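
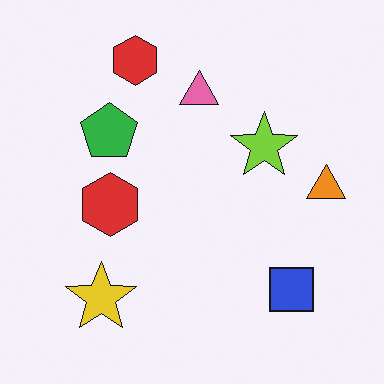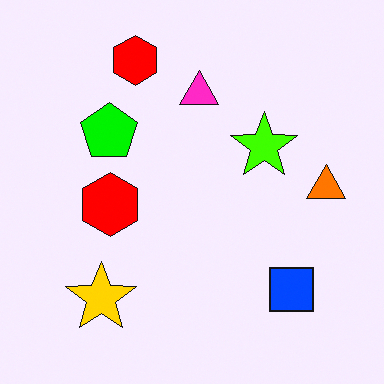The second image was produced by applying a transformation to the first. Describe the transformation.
The transformation is: made much more vivid (saturation change).

All colors are more vivid — a global saturation change.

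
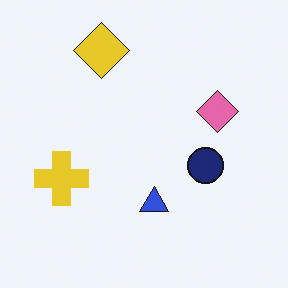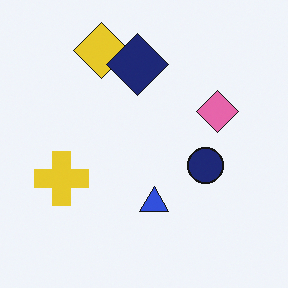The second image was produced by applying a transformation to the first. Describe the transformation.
The second image is the first overlaid with an additional navy diamond.

A navy diamond appears in the second image that is absent from the first.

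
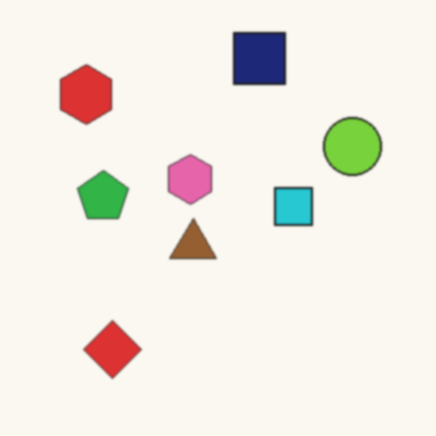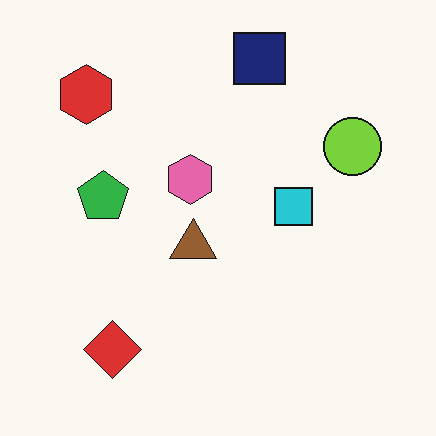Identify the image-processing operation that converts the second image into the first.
It was slightly softened.

Shape edges and outlines are uniformly softened across the whole image.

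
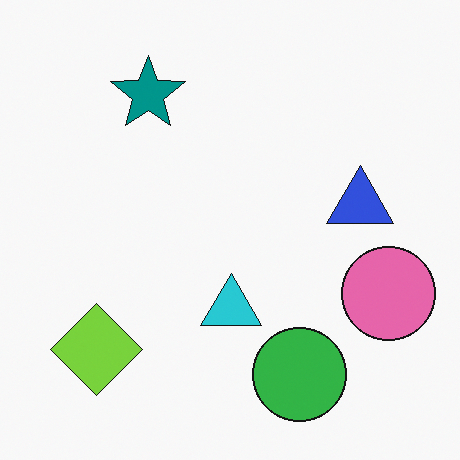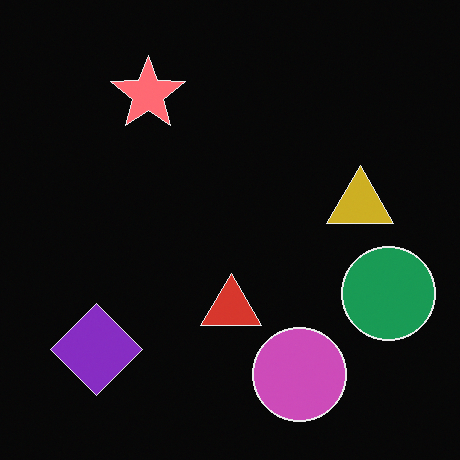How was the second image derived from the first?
This is the original image color-inverted (negative).

The light background has become dark and every shape's color is its complement — a photographic negative.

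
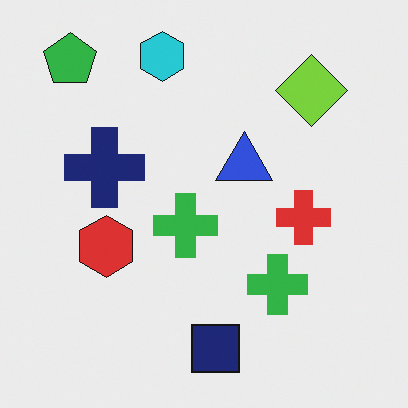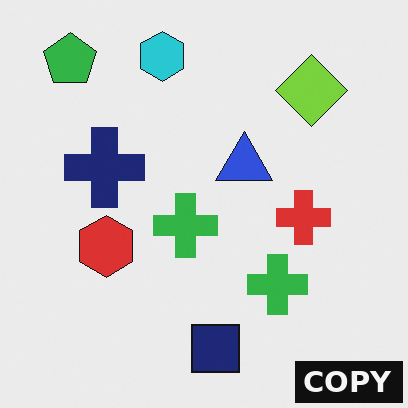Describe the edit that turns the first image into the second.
Watermarked with the text "COPY" in the lower-right corner.

A dark label reading "COPY" appears in the lower-right corner.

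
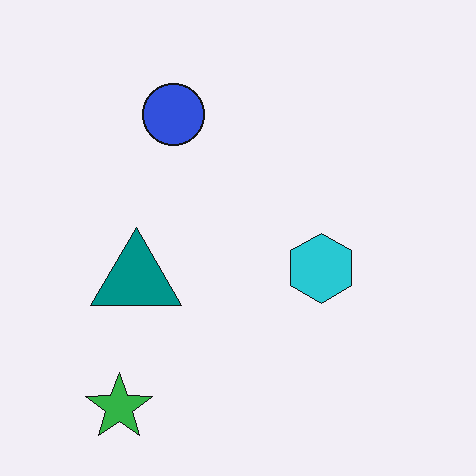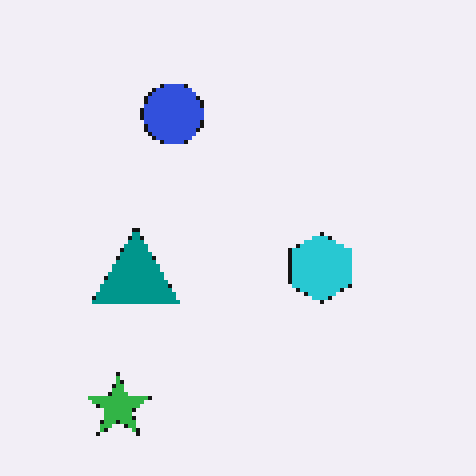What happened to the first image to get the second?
This is the original image mildly pixelated.

Shapes are reduced to large square blocks; fine edges and outlines are lost — a downscale-then-upscale (mosaic) effect.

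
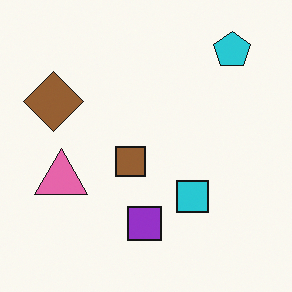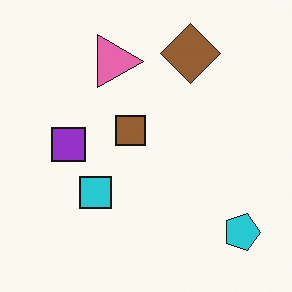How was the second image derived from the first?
The second image is the first rotated 90° clockwise.

The cyan pentagon sits in the top-right of the first image and the bottom-right of the second — consistent with a whole-image 90° clockwise rotation.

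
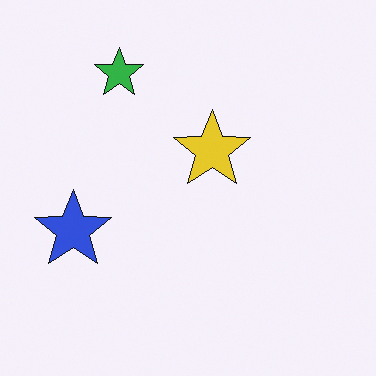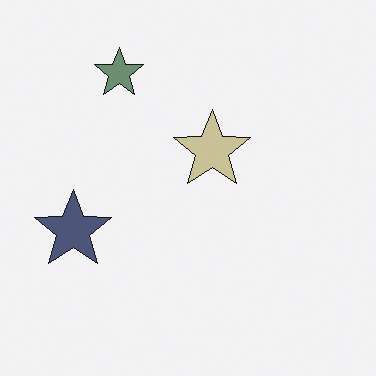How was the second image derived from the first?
The transformation is: heavily desaturated.

All colors are more muted and greyish — a global saturation change.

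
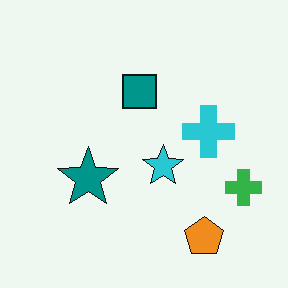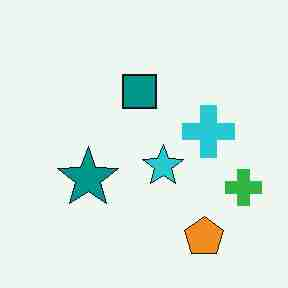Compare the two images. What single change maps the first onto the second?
It was degraded with heavy JPEG compression.

Blocky 8×8 compression artifacts appear around shape edges and the flat background shows ringing — characteristic JPEG degradation.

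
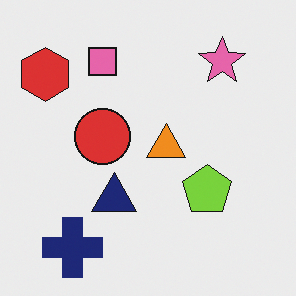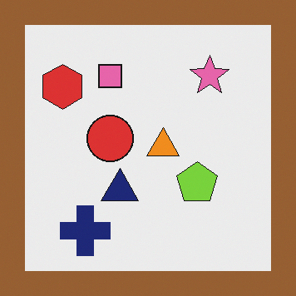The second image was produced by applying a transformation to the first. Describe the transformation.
The image was framed with a brown border.

A solid brown frame runs around the edge of the second image, with the content slightly shrunk inside it.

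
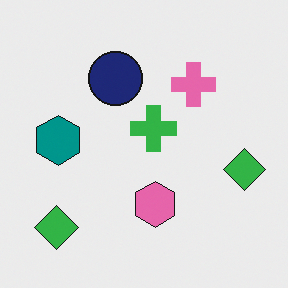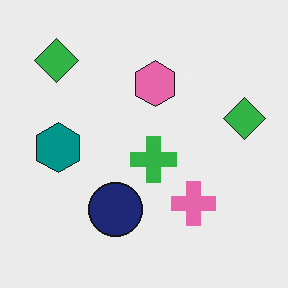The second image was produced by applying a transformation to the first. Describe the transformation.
It was flipped vertically (top ↔ bottom).

The navy circle is in the top of the first image and the bottom of the second — shapes on opposite sides of the horizontal midline have swapped in a mirror flip.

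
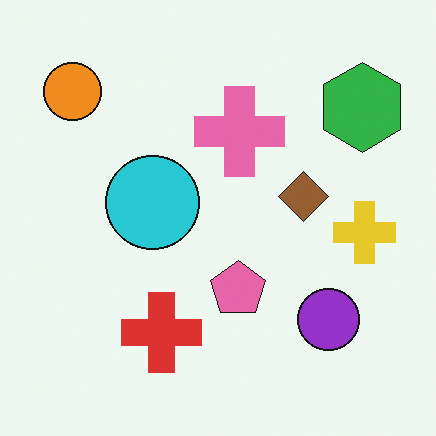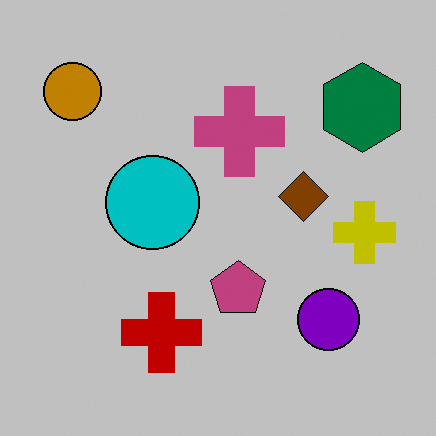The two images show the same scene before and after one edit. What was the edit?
It was heavily posterized to just a handful of flat colors.

Each flat color has snapped to a coarser quantized level — most visibly, the near-white background has dropped to a flat grey.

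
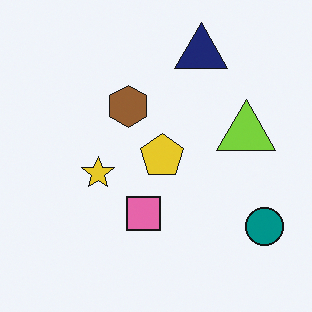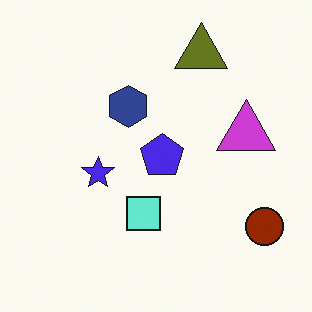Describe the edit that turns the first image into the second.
The transformation is: hue-shifted through roughly half the color wheel.

Every shape's color has rotated by the same amount around the hue wheel — a uniform hue shift.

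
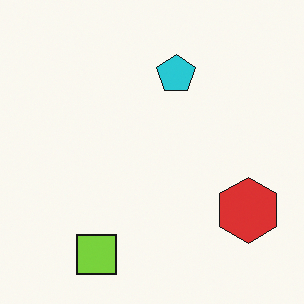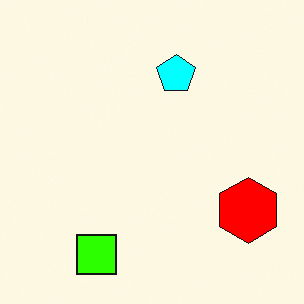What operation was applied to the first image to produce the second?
The transformation is: heavily oversaturated.

All colors are more vivid — a global saturation change.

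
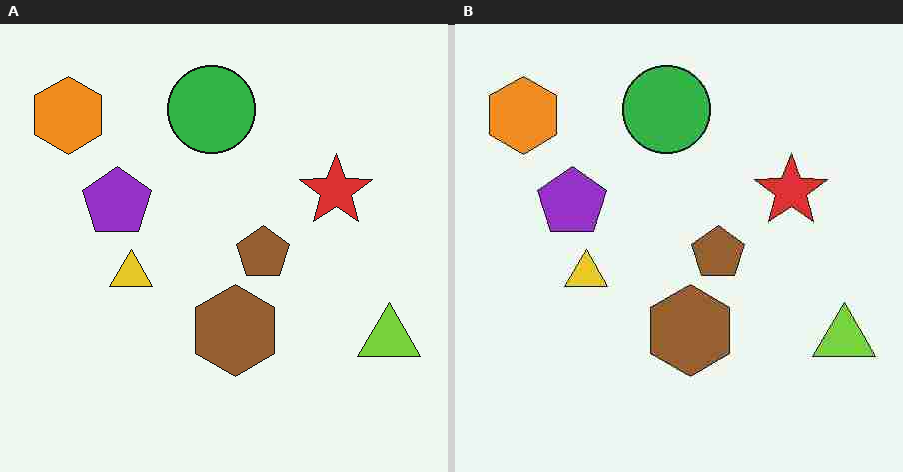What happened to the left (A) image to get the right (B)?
The transformation is: heavily JPEG-compressed with obvious blocking artifacts.

Blocky 8×8 compression artifacts appear around shape edges and the flat background shows ringing — characteristic JPEG degradation.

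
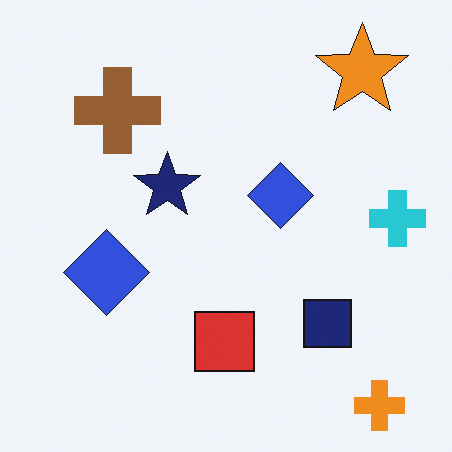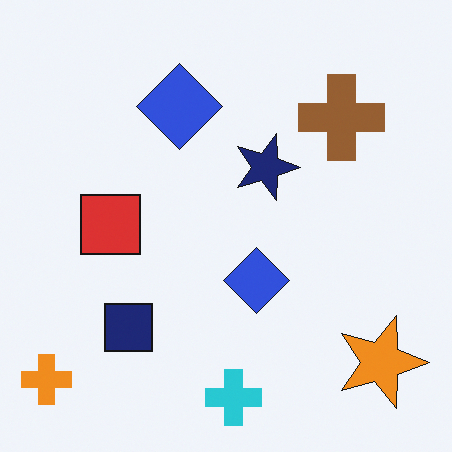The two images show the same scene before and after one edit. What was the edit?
Rotated 90° clockwise.

The orange cross sits in the bottom-right of the first image and the bottom-left of the second — consistent with a whole-image 90° clockwise rotation.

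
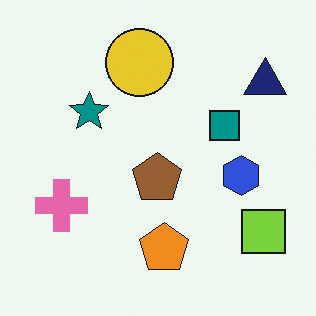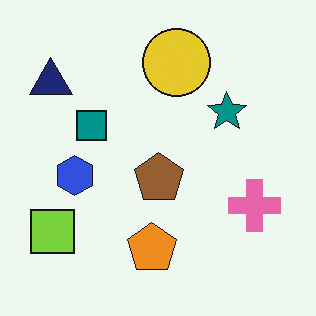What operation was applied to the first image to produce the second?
It was flipped horizontally (left ↔ right).

The navy triangle is in the top-right of the first image and the top-left of the second — shapes on opposite sides of the vertical midline have swapped in a mirror flip.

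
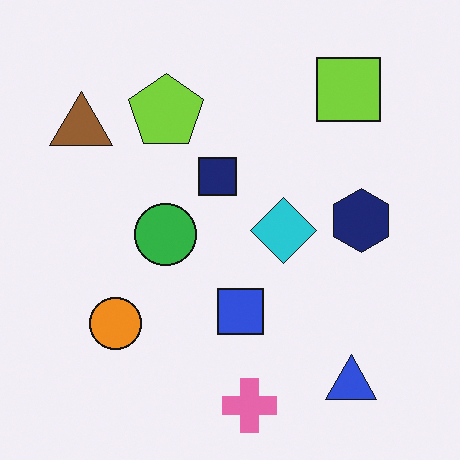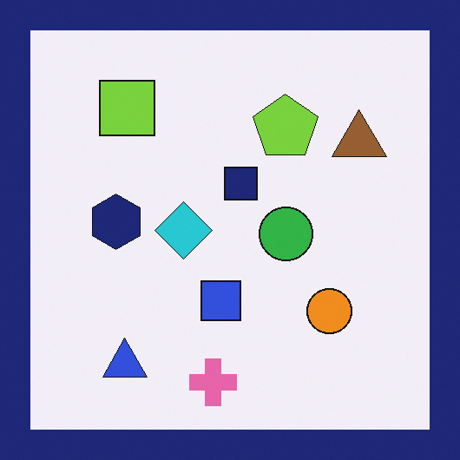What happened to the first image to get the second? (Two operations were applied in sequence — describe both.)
The second image is the first flipped horizontally (left ↔ right), then framed with a navy border.

The brown triangle is in the top-left of the first image and the top-right of the second — shapes on opposite sides of the vertical midline have swapped in a mirror flip. A solid navy frame runs around the edge of the second image, with the content slightly shrunk inside it.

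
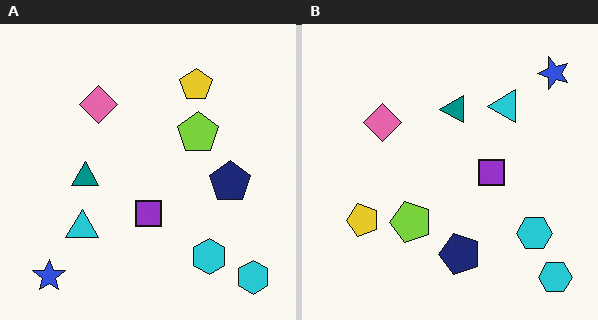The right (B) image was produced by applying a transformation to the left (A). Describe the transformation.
The transformation is: transposed (reflected across the top-left ↔ bottom-right diagonal).

Shapes have swapped their row and column positions — what was in the top-right is now in the bottom-left — a diagonal reflection.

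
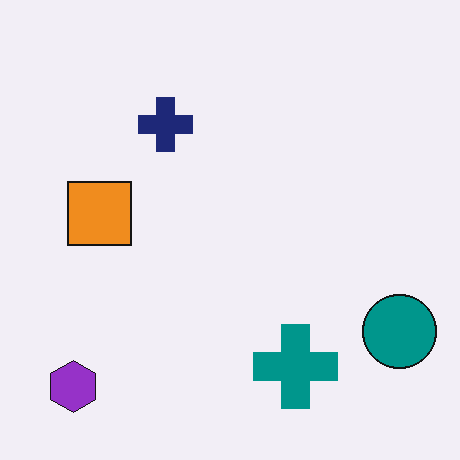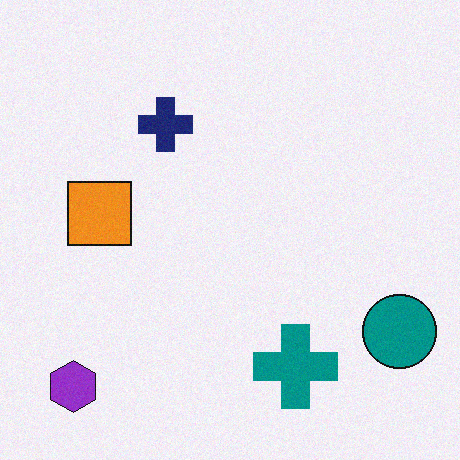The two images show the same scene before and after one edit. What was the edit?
This is the original image degraded with subtle gaussian noise.

Random speckle covers the whole image, including the flat background.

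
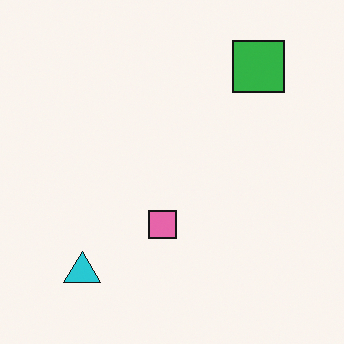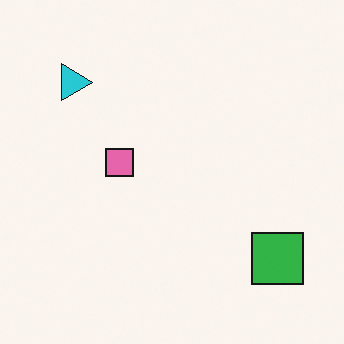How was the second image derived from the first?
This is the original image rotated 90° clockwise.

The green square sits in the top-right of the first image and the bottom-right of the second — consistent with a whole-image 90° clockwise rotation.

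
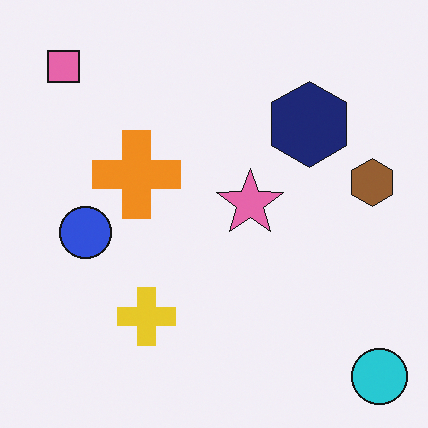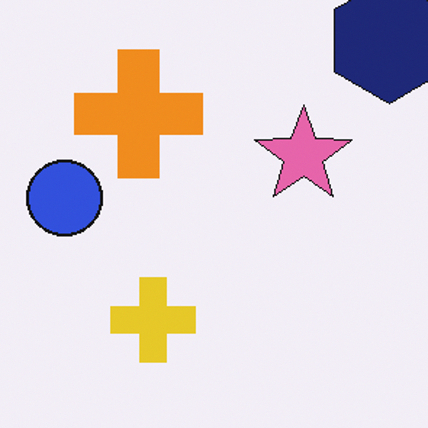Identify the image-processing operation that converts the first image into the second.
The transformation is: cropped slightly and scaled back up.

The visible shapes are larger and the field of view is narrower; shapes near the original edges may be partly or wholly outside the frame — a crop-and-rescale.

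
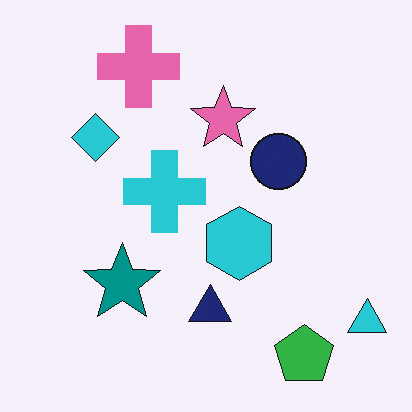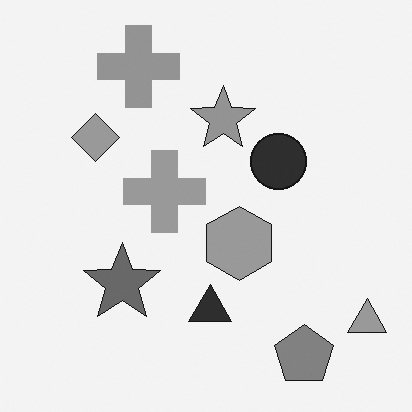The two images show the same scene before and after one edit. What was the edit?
The transformation is: converted to grayscale.

All color is removed — every shape is now a shade of grey.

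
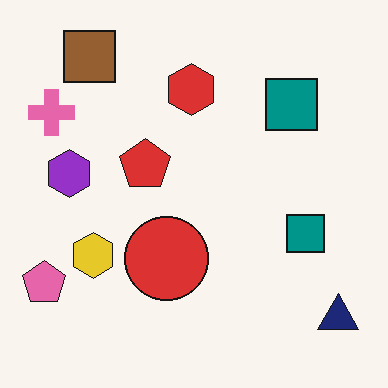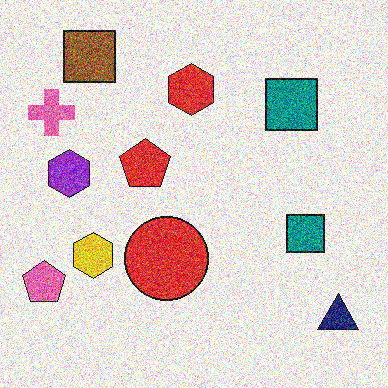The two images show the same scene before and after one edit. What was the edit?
The second image is the first degraded with strong gaussian noise.

Random speckle covers the whole image, including the flat background.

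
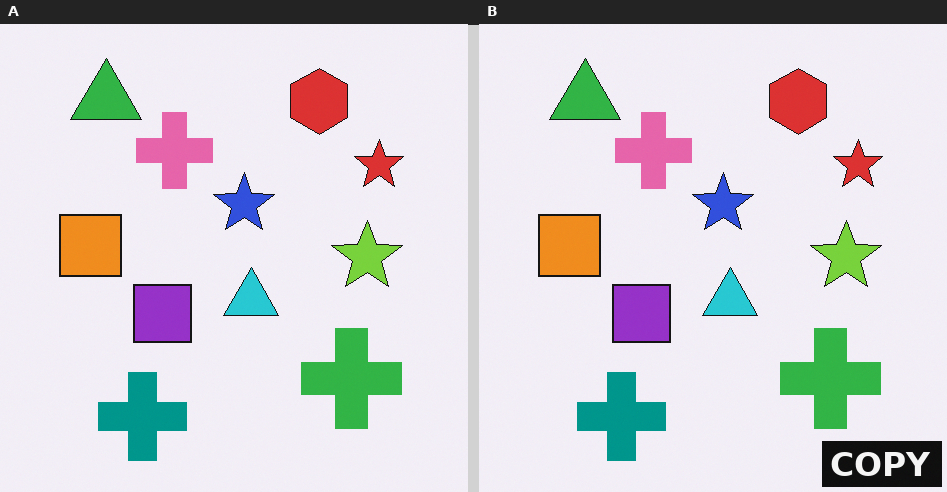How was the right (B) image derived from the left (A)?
The image was watermarked with the text "COPY" in the lower-right corner.

A dark label reading "COPY" appears in the lower-right corner.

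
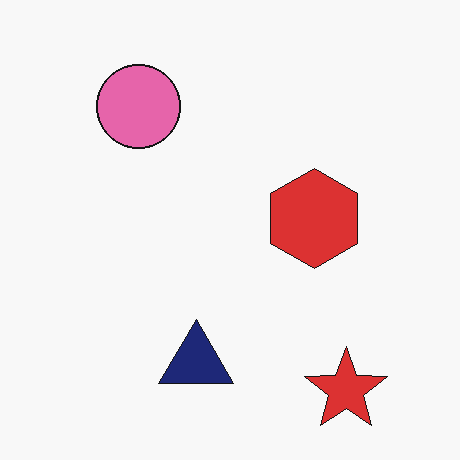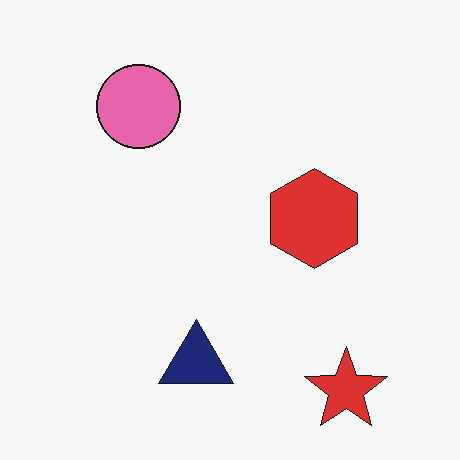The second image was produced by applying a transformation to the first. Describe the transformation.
It was JPEG-compressed with visible artifacts.

Blocky 8×8 compression artifacts appear around shape edges and the flat background shows ringing — characteristic JPEG degradation.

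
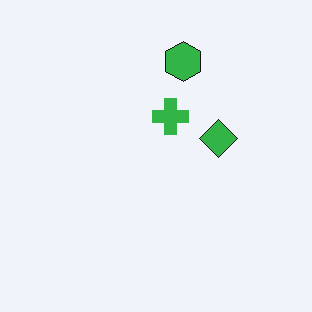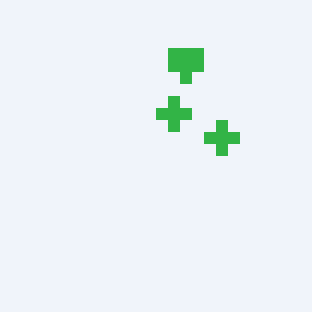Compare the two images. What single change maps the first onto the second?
The second image is the first coarsely pixelated.

Shapes are reduced to large square blocks; fine edges and outlines are lost — a downscale-then-upscale (mosaic) effect.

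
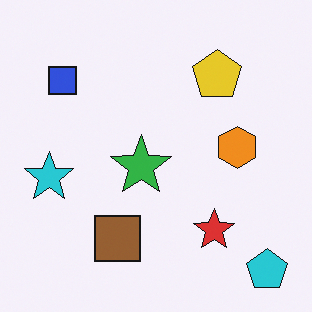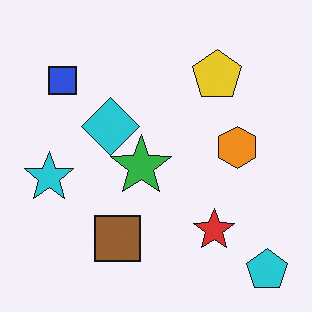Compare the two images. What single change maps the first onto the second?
The image was overlaid with an additional cyan diamond.

A cyan diamond appears in the second image that is absent from the first.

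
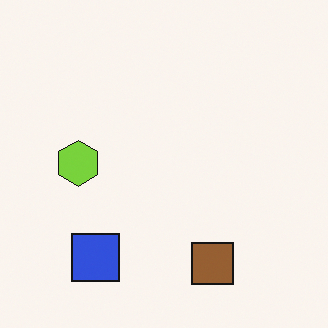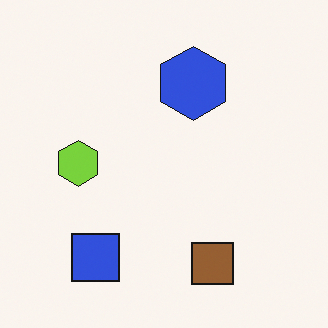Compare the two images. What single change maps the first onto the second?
The transformation is: overlaid with an additional blue hexagon.

A blue hexagon appears in the second image that is absent from the first.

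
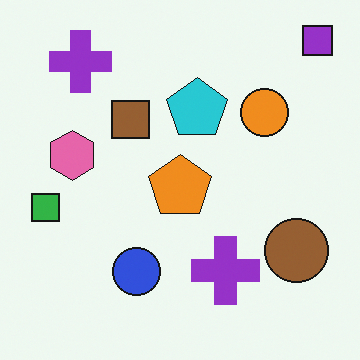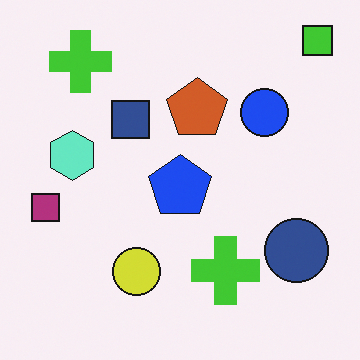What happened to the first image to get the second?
It was hue-shifted through roughly half the color wheel.

Every shape's color has rotated by the same amount around the hue wheel — a uniform hue shift.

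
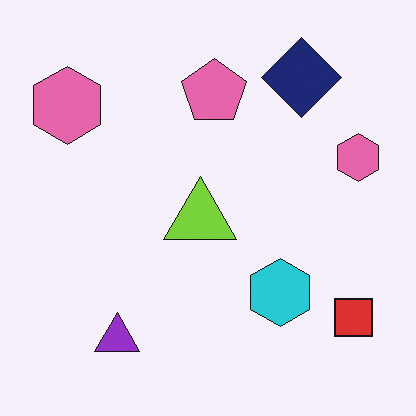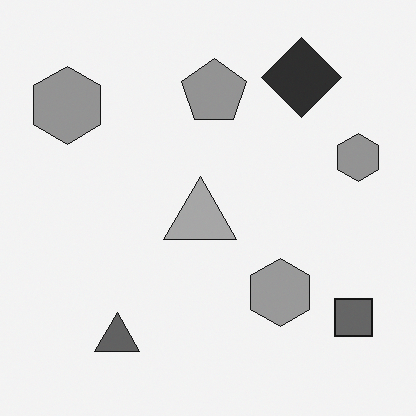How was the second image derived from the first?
It was converted to grayscale.

All color is removed — every shape is now a shade of grey.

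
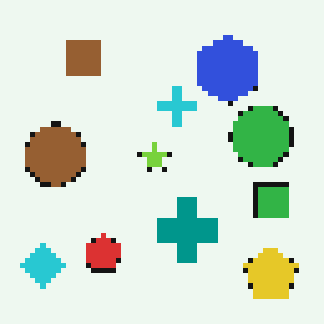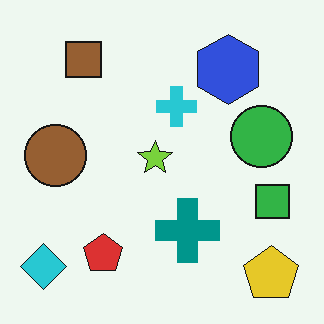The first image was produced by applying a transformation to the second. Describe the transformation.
Lightly pixelated (a mild mosaic effect).

Shapes are reduced to large square blocks; fine edges and outlines are lost — a downscale-then-upscale (mosaic) effect.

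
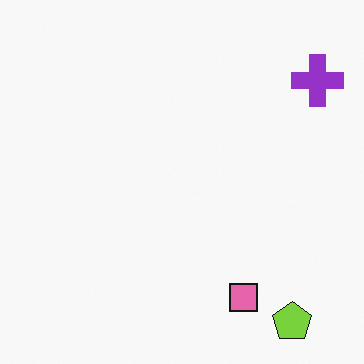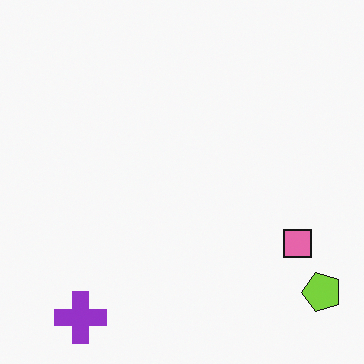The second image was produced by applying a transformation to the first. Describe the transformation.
This is the original image transposed (reflected across the top-left ↔ bottom-right diagonal).

Shapes have swapped their row and column positions — what was in the top-right is now in the bottom-left — a diagonal reflection.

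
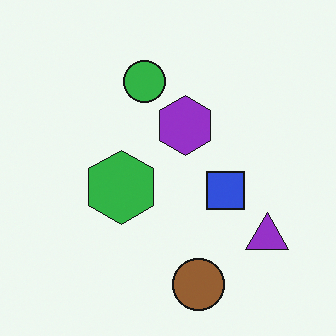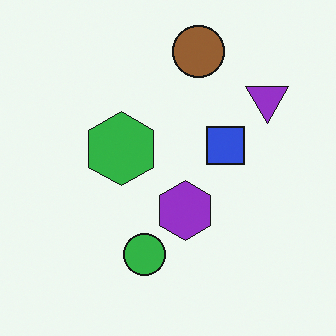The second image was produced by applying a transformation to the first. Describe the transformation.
The second image is the first flipped vertically (top ↔ bottom).

The brown circle is in the bottom of the first image and the top of the second — shapes on opposite sides of the horizontal midline have swapped in a mirror flip.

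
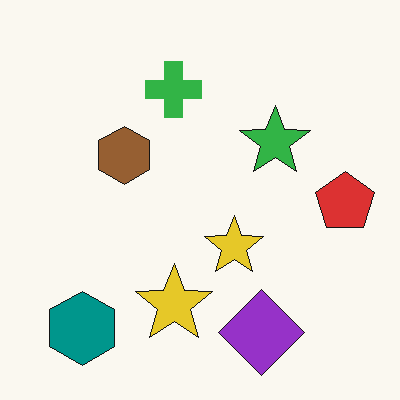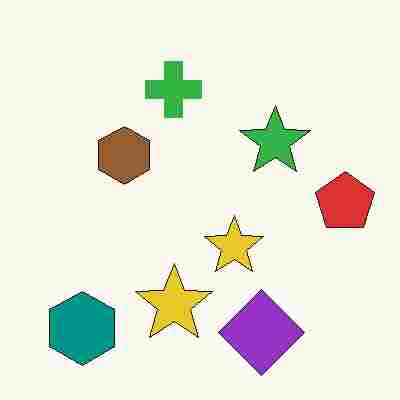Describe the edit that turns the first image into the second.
It was heavily JPEG-compressed with obvious blocking artifacts.

Blocky 8×8 compression artifacts appear around shape edges and the flat background shows ringing — characteristic JPEG degradation.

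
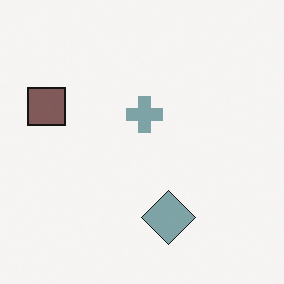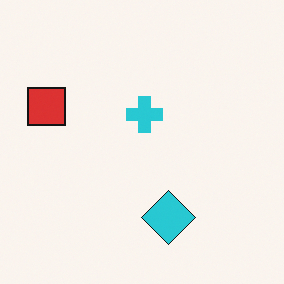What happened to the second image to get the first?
Heavily desaturated.

All colors are more muted and greyish — a global saturation change.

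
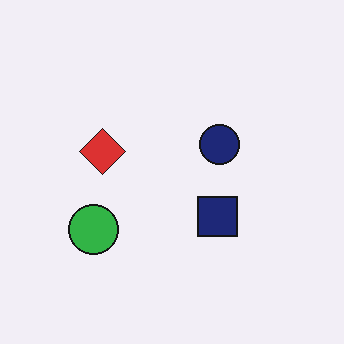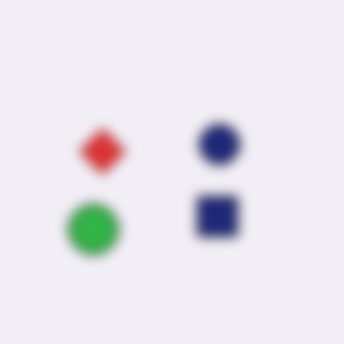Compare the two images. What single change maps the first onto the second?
The transformation is: heavily blurred.

Shape edges and outlines are uniformly softened across the whole image.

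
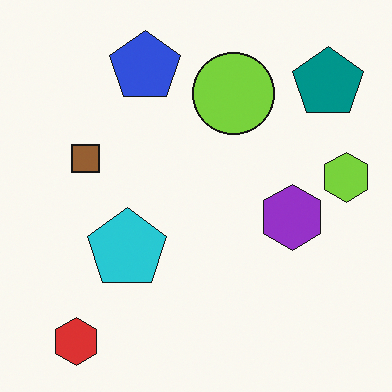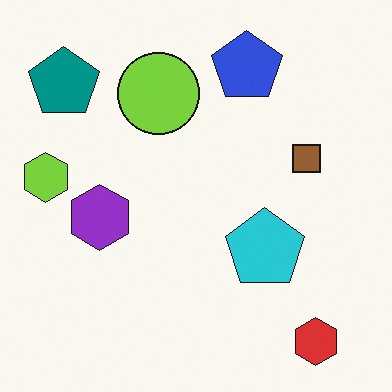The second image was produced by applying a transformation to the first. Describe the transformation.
The image was flipped horizontally (left ↔ right).

The lime hexagon is in the right of the first image and the left of the second — shapes on opposite sides of the vertical midline have swapped in a mirror flip.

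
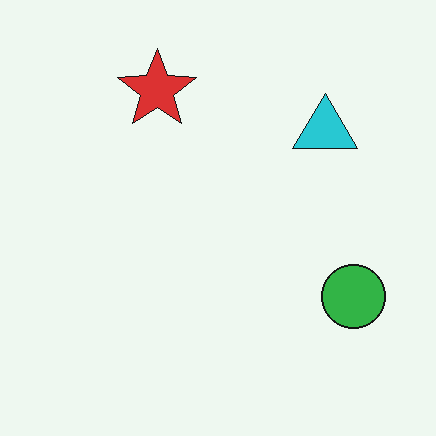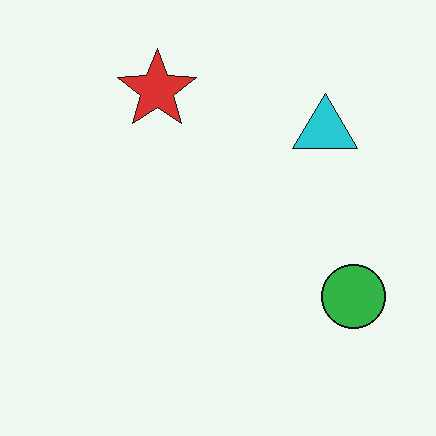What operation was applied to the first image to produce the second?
It was JPEG-compressed with visible artifacts.

Blocky 8×8 compression artifacts appear around shape edges and the flat background shows ringing — characteristic JPEG degradation.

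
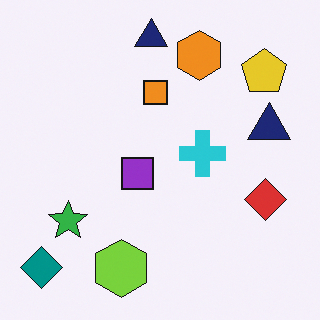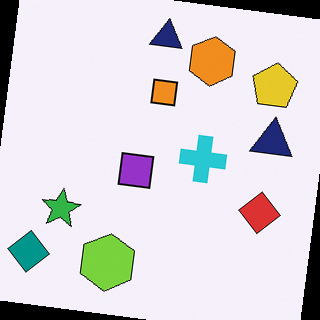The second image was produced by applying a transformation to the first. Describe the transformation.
Rotated clockwise by a small amount.

Every shape is tilted by the same angle and the image corners show triangular fill wedges — a whole-image rotation by a non-right angle.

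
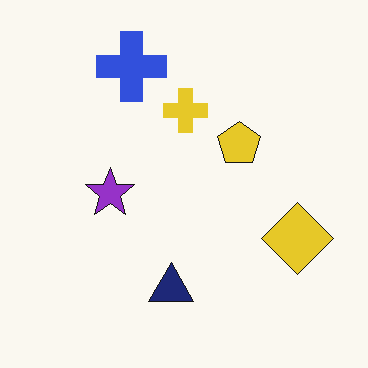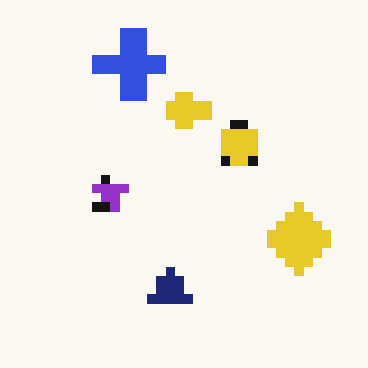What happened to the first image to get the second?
The image was heavily pixelated into large blocks.

Shapes are reduced to large square blocks; fine edges and outlines are lost — a downscale-then-upscale (mosaic) effect.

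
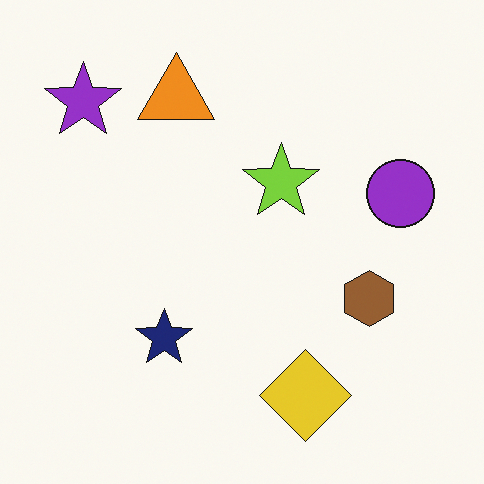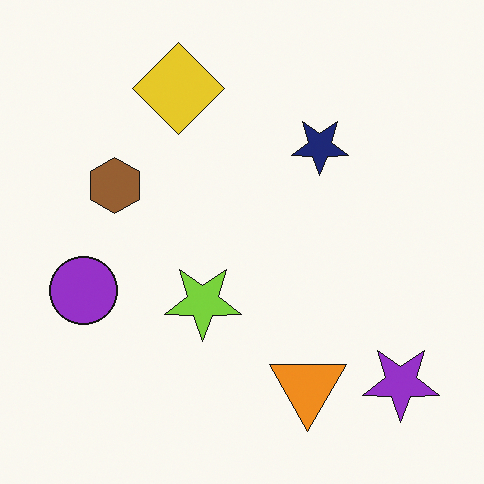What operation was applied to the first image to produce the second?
The second image is the first rotated 180°.

The purple star sits in the top-left of the first image and the bottom-right of the second — consistent with a whole-image 180° rotation.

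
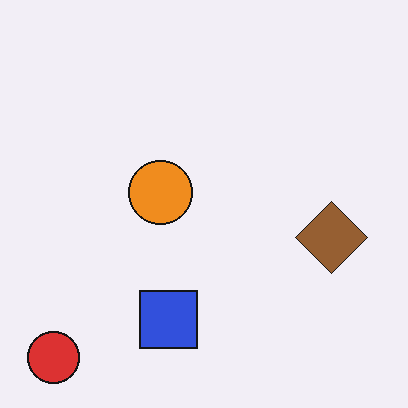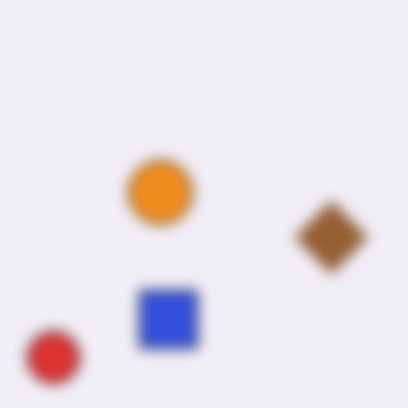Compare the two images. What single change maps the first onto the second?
It was heavily blurred.

Shape edges and outlines are uniformly softened across the whole image.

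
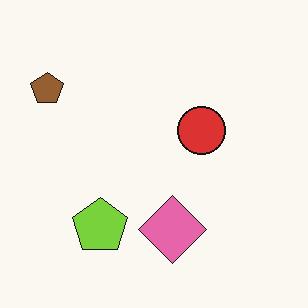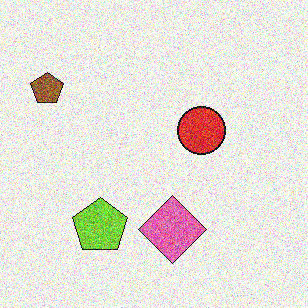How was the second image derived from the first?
The image was degraded with heavy additive noise.

Random speckle covers the whole image, including the flat background.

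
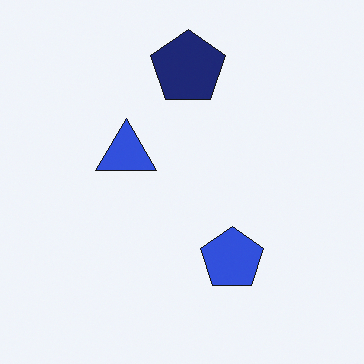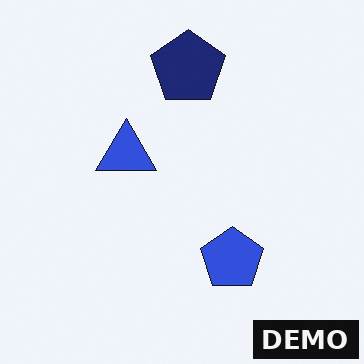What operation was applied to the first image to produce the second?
It was watermarked with the text "DEMO" in the lower-right corner.

A dark label reading "DEMO" appears in the lower-right corner.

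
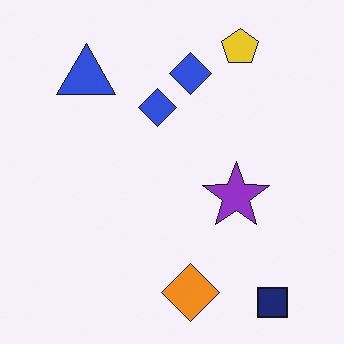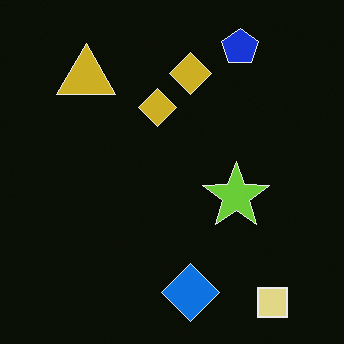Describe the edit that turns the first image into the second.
Color-inverted (negative).

The light background has become dark and every shape's color is its complement — a photographic negative.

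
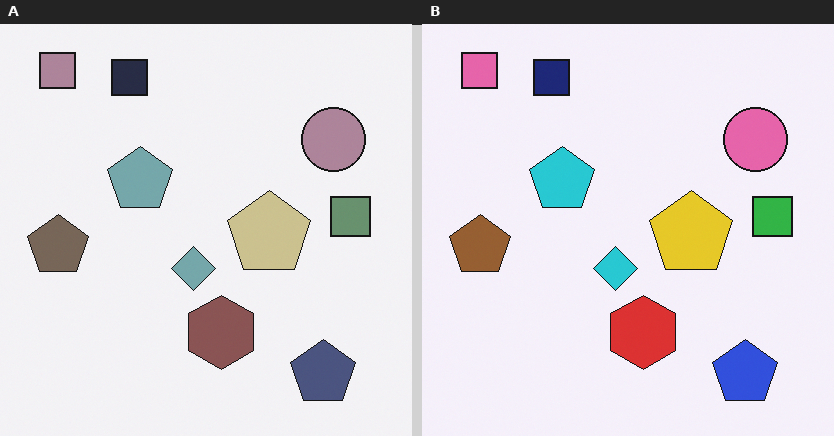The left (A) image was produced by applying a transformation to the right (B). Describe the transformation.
Heavily desaturated.

All colors are more muted and greyish — a global saturation change.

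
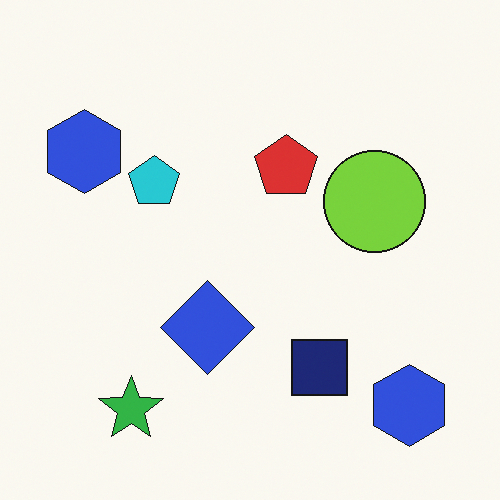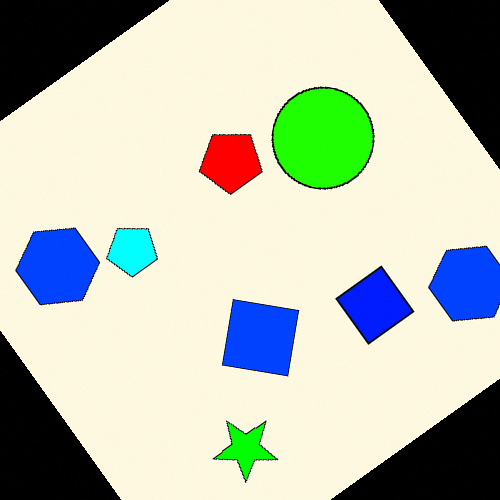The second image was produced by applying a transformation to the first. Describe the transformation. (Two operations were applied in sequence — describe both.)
Made much more vivid (saturation change), then rotated counter-clockwise by a large amount — several tens of degrees.

All colors are more vivid — a global saturation change. Every shape is tilted by the same angle and the image corners show triangular fill wedges — a whole-image rotation by a non-right angle.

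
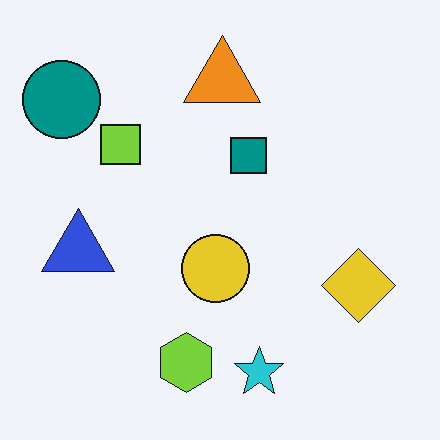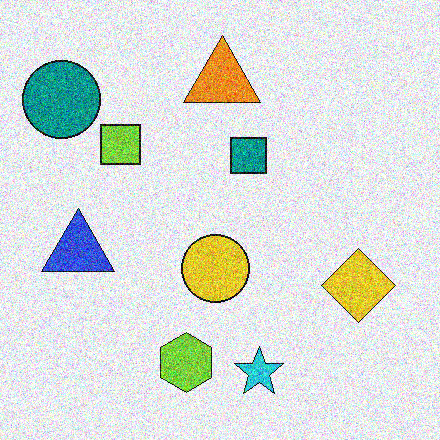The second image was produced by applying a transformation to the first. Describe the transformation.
It was degraded with heavy additive noise.

Random speckle covers the whole image, including the flat background.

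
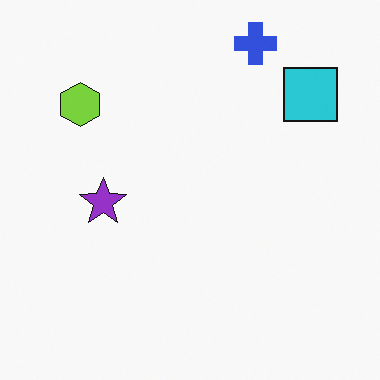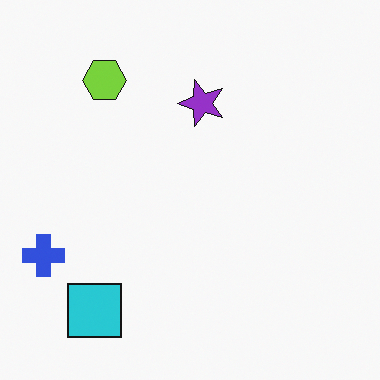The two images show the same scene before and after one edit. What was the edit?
The second image is the first transposed (reflected across the top-left ↔ bottom-right diagonal).

Shapes have swapped their row and column positions — what was in the top-right is now in the bottom-left — a diagonal reflection.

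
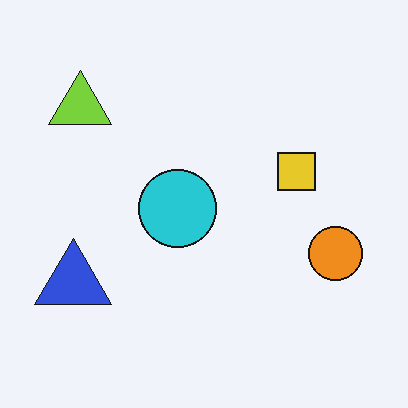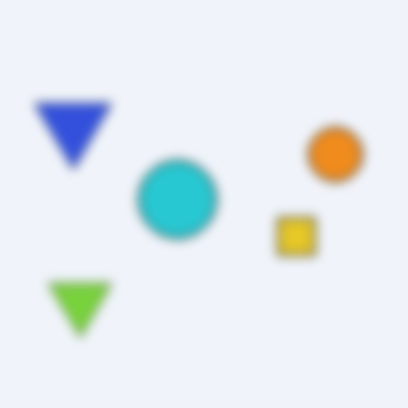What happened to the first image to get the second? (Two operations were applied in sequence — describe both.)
Strongly gaussian-blurred, then flipped vertically (top ↔ bottom).

Shape edges and outlines are uniformly softened across the whole image. The lime triangle is in the top-left of the first image and the bottom-left of the second — shapes on opposite sides of the horizontal midline have swapped in a mirror flip.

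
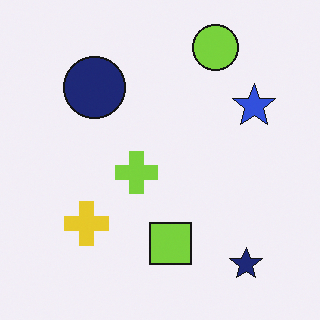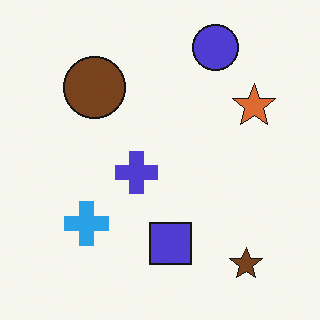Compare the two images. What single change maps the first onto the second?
It was hue-shifted by a moderate amount.

Every shape's color has rotated by the same amount around the hue wheel — a uniform hue shift.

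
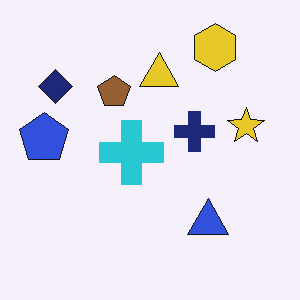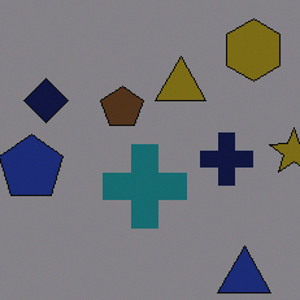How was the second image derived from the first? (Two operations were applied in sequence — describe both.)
Cropped slightly and scaled back up, then noticeably darkened.

The visible shapes are larger and the field of view is narrower; shapes near the original edges may be partly or wholly outside the frame — a crop-and-rescale. Every pixel — background and shapes alike — is uniformly darkened.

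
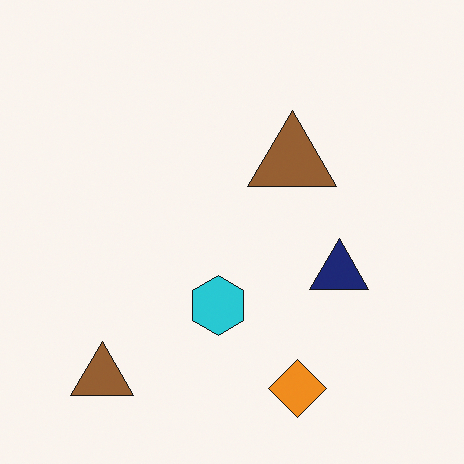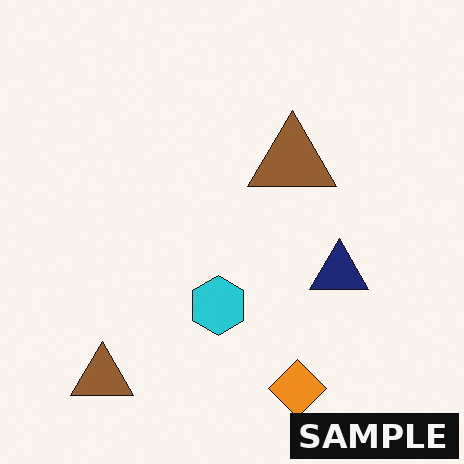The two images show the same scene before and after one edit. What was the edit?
Watermarked with the text "SAMPLE" in the lower-right corner.

A dark label reading "SAMPLE" appears in the lower-right corner.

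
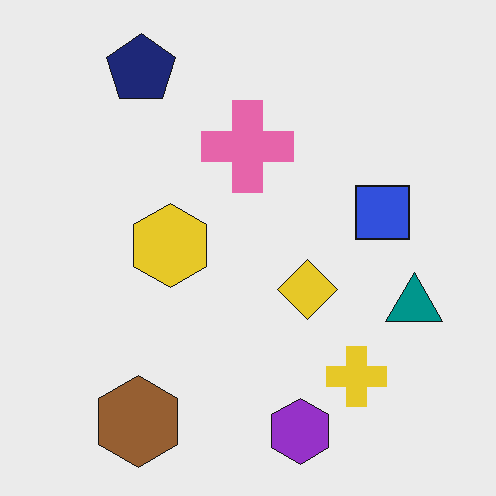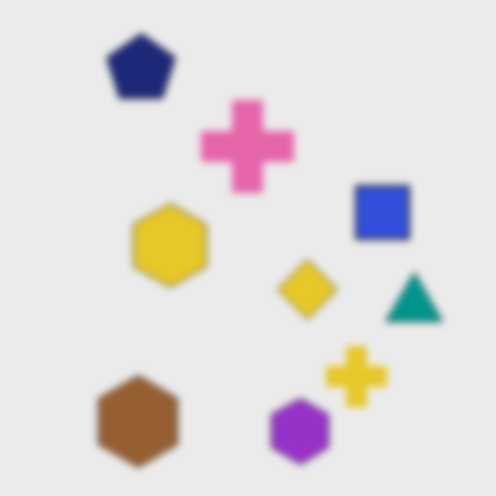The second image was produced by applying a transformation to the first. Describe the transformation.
The transformation is: moderately blurred.

Shape edges and outlines are uniformly softened across the whole image.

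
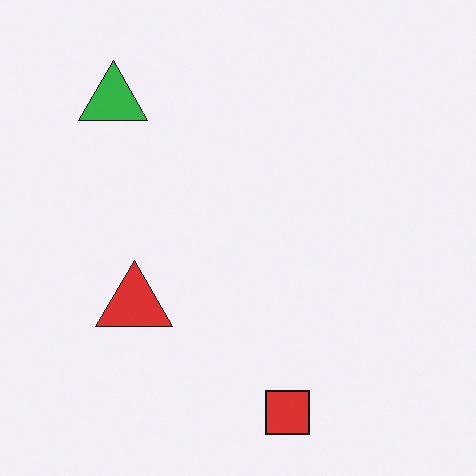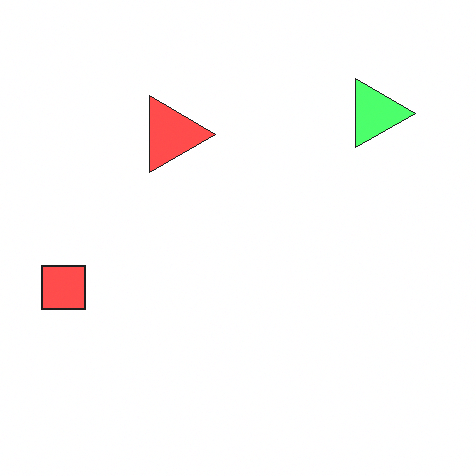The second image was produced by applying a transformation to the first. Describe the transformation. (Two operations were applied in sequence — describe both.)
Noticeably brightened, then rotated 90° clockwise.

Every pixel — background and shapes alike — is uniformly brightened. The green triangle sits in the top-left of the first image and the top-right of the second — consistent with a whole-image 90° clockwise rotation.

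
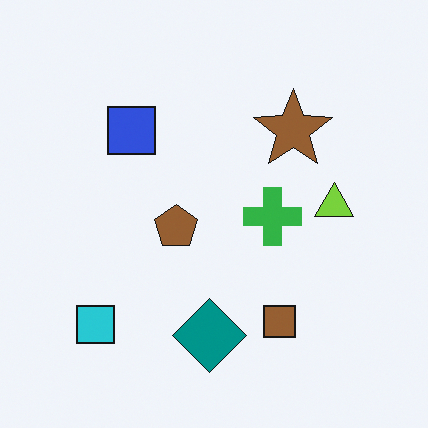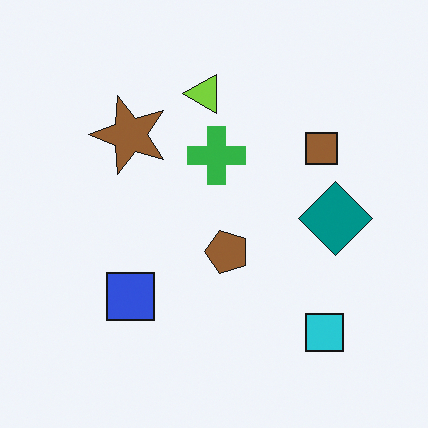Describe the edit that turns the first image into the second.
Rotated 90° counter-clockwise.

The cyan square sits in the bottom-left of the first image and the bottom-right of the second — consistent with a whole-image 90° counter-clockwise rotation.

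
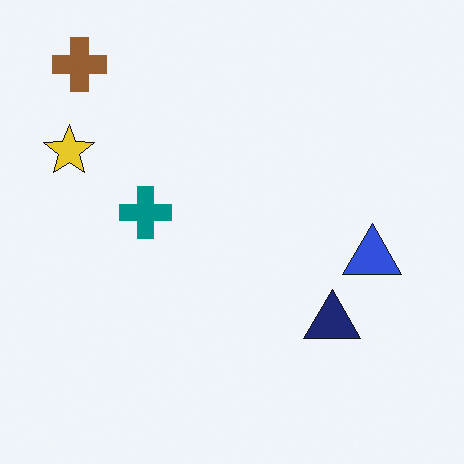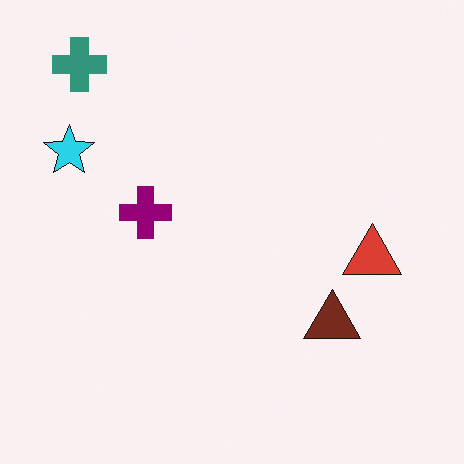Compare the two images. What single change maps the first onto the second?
The second image is the first hue-shifted noticeably.

Every shape's color has rotated by the same amount around the hue wheel — a uniform hue shift.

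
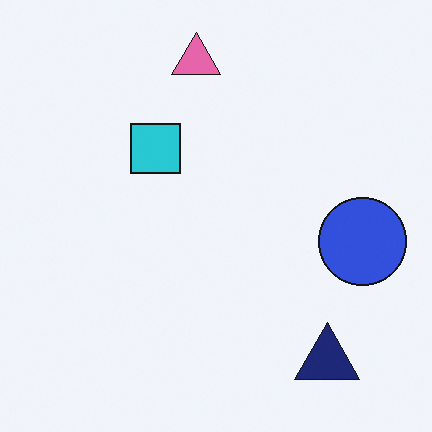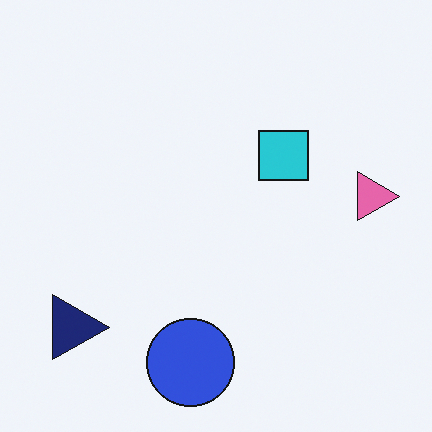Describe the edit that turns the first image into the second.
Rotated 90° clockwise.

The navy triangle sits in the bottom-right of the first image and the bottom-left of the second — consistent with a whole-image 90° clockwise rotation.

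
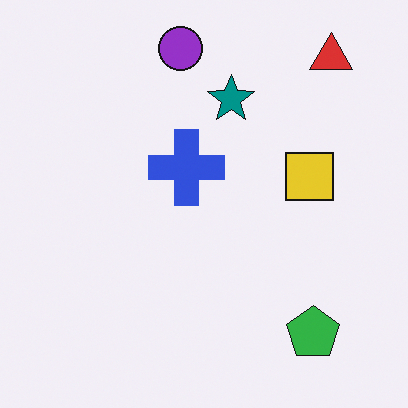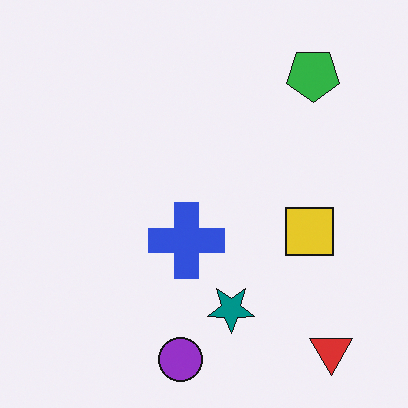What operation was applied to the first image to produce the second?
The second image is the first flipped vertically (top ↔ bottom).

The purple circle is in the top of the first image and the bottom of the second — shapes on opposite sides of the horizontal midline have swapped in a mirror flip.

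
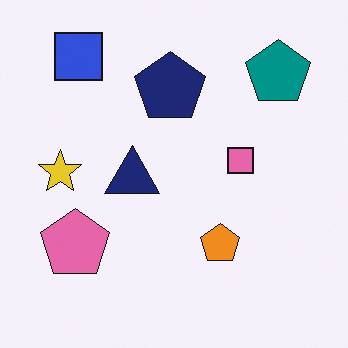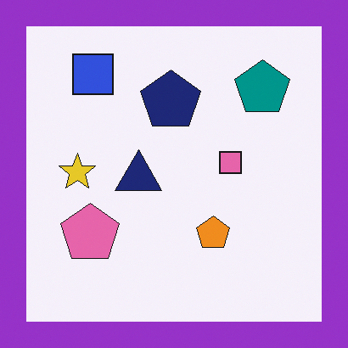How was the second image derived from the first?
The second image is the first framed with a purple border.

A solid purple frame runs around the edge of the second image, with the content slightly shrunk inside it.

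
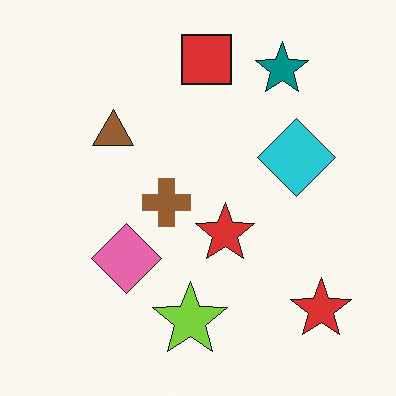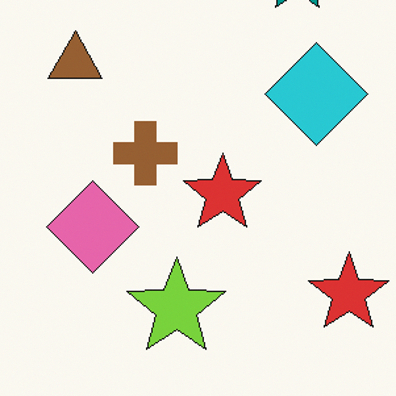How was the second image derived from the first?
Cropped slightly and scaled back up.

The visible shapes are larger and the field of view is narrower; shapes near the original edges may be partly or wholly outside the frame — a crop-and-rescale.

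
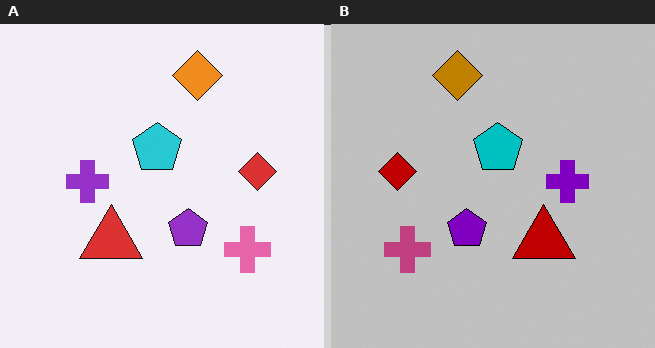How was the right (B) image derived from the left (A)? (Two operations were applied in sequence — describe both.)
This is the original image heavily posterized to just a handful of flat colors, then flipped horizontally (left ↔ right).

Each flat color has snapped to a coarser quantized level — most visibly, the near-white background has dropped to a flat grey. The red diamond is in the right of the left (A) image and the left of the right (B) — shapes on opposite sides of the vertical midline have swapped in a mirror flip.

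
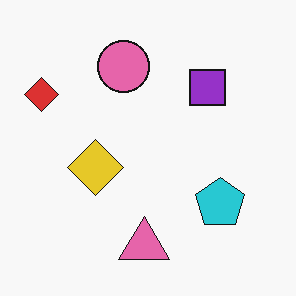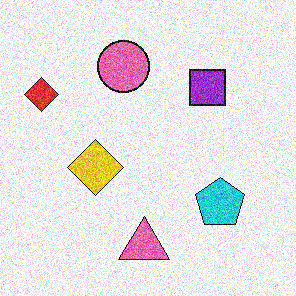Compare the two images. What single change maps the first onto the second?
Degraded with a thick layer of grain.

Random speckle covers the whole image, including the flat background.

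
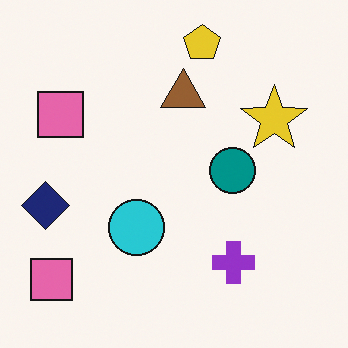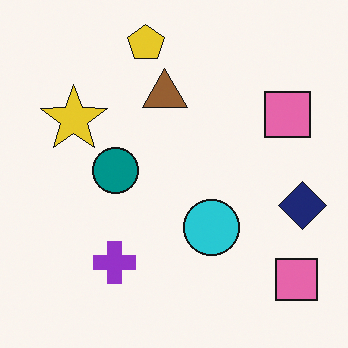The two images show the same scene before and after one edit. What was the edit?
The transformation is: flipped horizontally (left ↔ right).

The navy diamond is in the left of the first image and the right of the second — shapes on opposite sides of the vertical midline have swapped in a mirror flip.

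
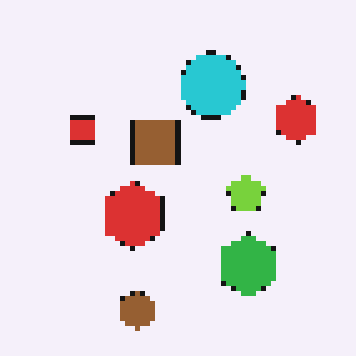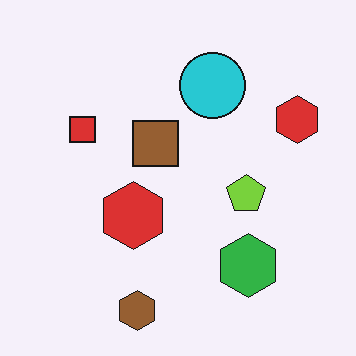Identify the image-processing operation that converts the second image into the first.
The transformation is: lightly pixelated (a mild mosaic effect).

Shapes are reduced to large square blocks; fine edges and outlines are lost — a downscale-then-upscale (mosaic) effect.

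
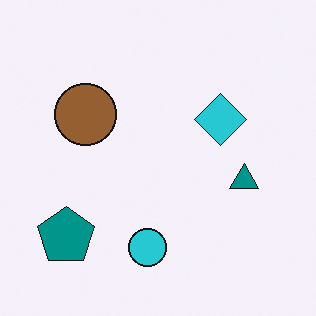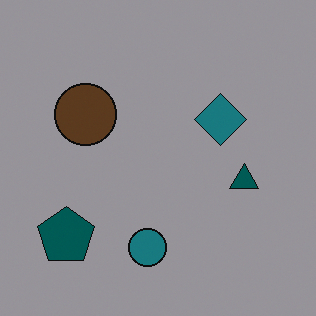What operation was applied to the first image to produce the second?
The second image is the first substantially darkened.

Every pixel — background and shapes alike — is uniformly darkened.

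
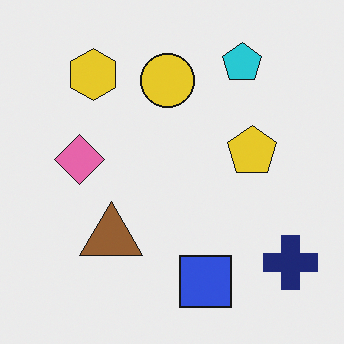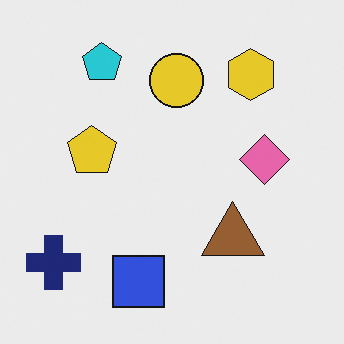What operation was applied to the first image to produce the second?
It was flipped horizontally (left ↔ right).

The navy cross is in the bottom-right of the first image and the bottom-left of the second — shapes on opposite sides of the vertical midline have swapped in a mirror flip.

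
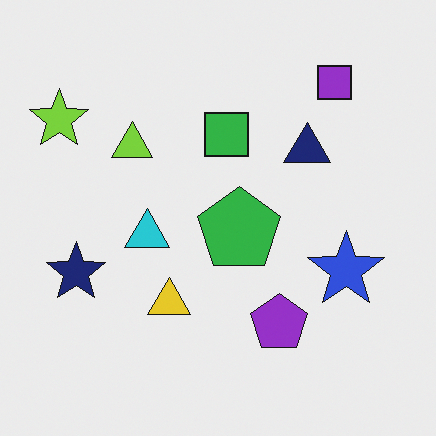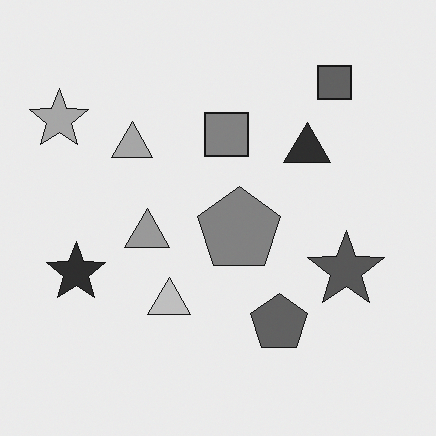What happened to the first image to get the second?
It was converted to grayscale.

All color is removed — every shape is now a shade of grey.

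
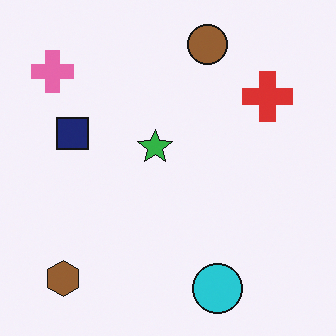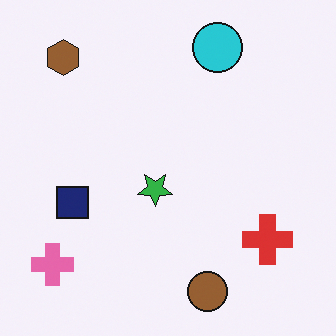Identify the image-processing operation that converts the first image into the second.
It was flipped vertically (top ↔ bottom).

The brown circle is in the top of the first image and the bottom of the second — shapes on opposite sides of the horizontal midline have swapped in a mirror flip.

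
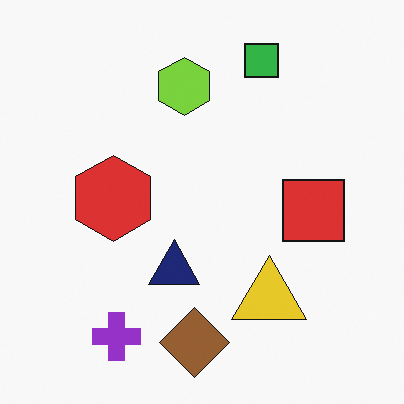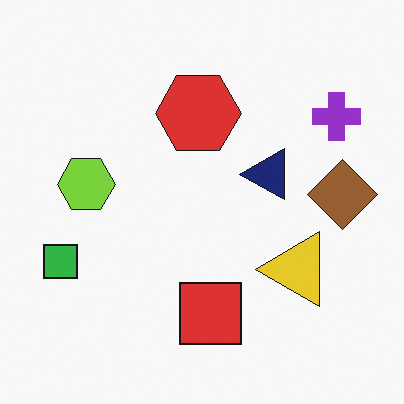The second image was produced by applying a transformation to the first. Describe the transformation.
The image was transposed (reflected across the top-left ↔ bottom-right diagonal).

Shapes have swapped their row and column positions — what was in the top-right is now in the bottom-left — a diagonal reflection.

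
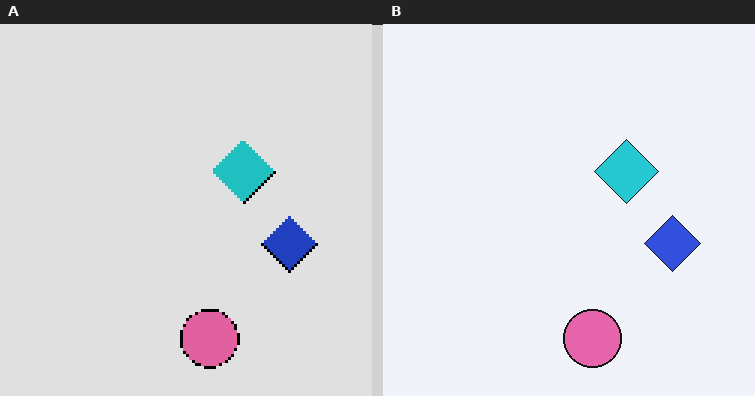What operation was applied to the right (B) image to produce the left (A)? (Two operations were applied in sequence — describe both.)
The image was mildly pixelated, then posterized to a reduced palette.

Shapes are reduced to large square blocks; fine edges and outlines are lost — a downscale-then-upscale (mosaic) effect. Each flat color has snapped to a coarser quantized level — most visibly, the near-white background has dropped to a flat grey.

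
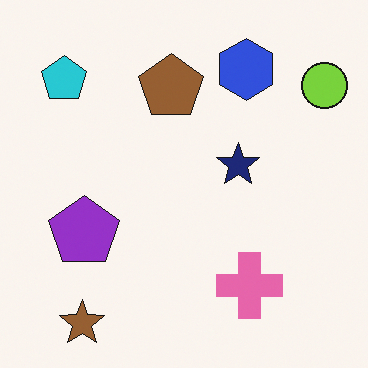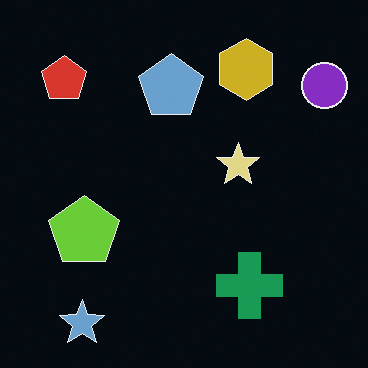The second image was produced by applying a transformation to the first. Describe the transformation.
This is the original image color-inverted (negative).

The light background has become dark and every shape's color is its complement — a photographic negative.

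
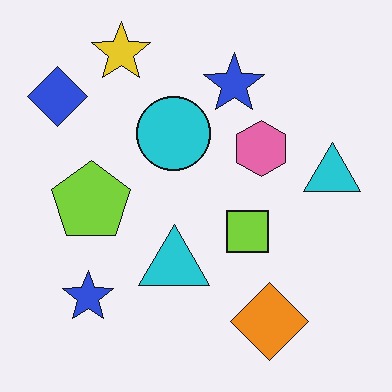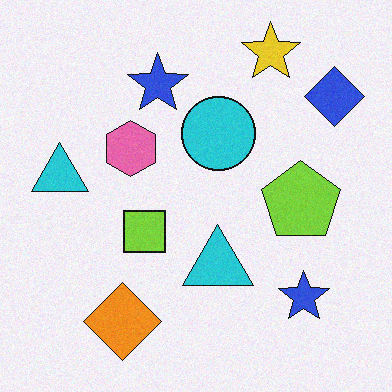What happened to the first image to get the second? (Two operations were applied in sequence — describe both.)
Degraded with subtle gaussian noise, then flipped horizontally (left ↔ right).

Random speckle covers the whole image, including the flat background. The blue diamond is in the top-left of the first image and the top-right of the second — shapes on opposite sides of the vertical midline have swapped in a mirror flip.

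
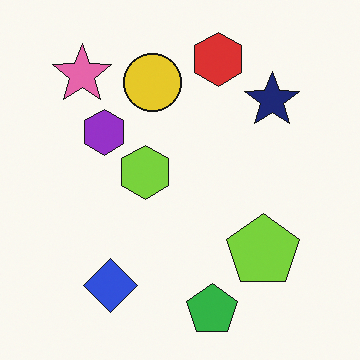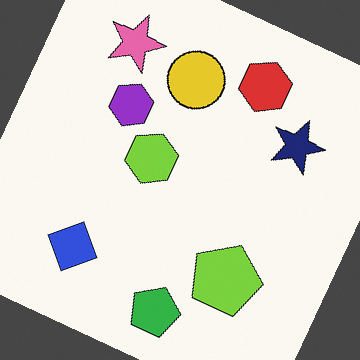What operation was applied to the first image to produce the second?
The image was rotated clockwise by a moderate amount.

Every shape is tilted by the same angle and the image corners show triangular fill wedges — a whole-image rotation by a non-right angle.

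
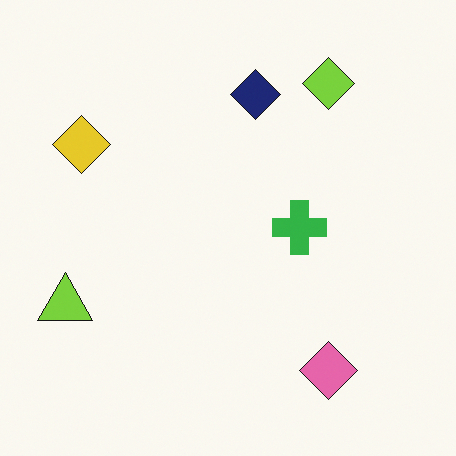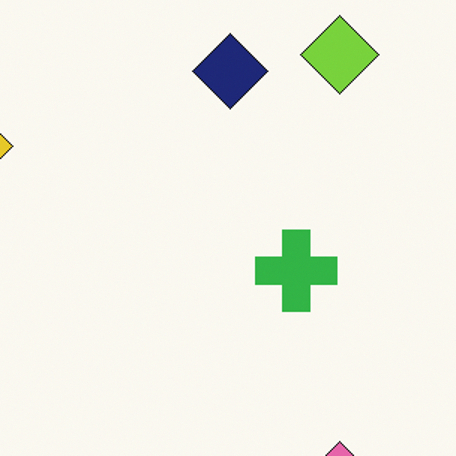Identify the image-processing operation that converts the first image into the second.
The second image is the first cropped slightly and scaled back up.

The visible shapes are larger and the field of view is narrower; shapes near the original edges may be partly or wholly outside the frame — a crop-and-rescale.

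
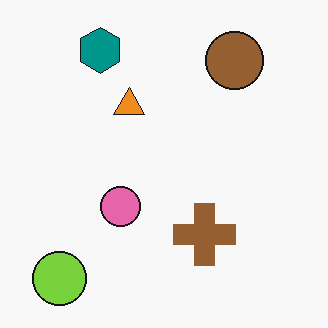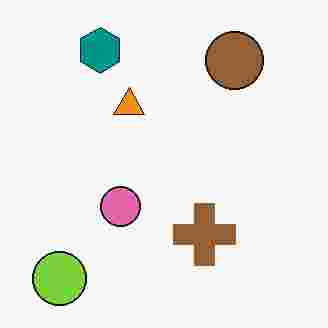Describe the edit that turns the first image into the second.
This is the original image degraded with heavy JPEG compression.

Blocky 8×8 compression artifacts appear around shape edges and the flat background shows ringing — characteristic JPEG degradation.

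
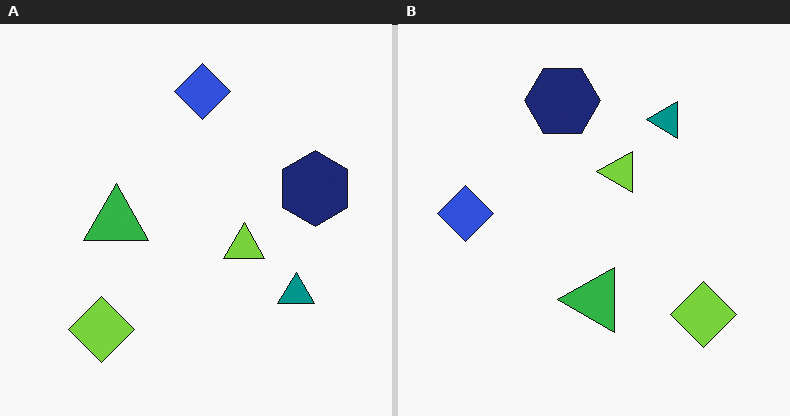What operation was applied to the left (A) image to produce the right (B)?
It was rotated 90° counter-clockwise.

The lime diamond sits in the bottom-left of the left (A) image and the bottom-right of the right (B) — consistent with a whole-image 90° counter-clockwise rotation.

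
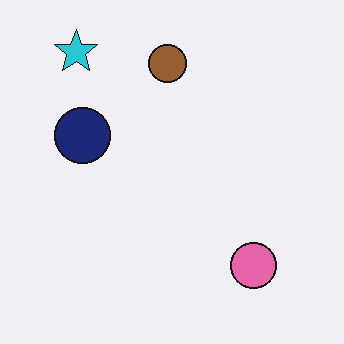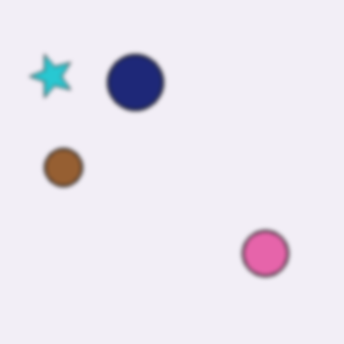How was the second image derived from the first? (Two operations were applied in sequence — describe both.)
It was transposed (reflected across the top-left ↔ bottom-right diagonal), then given a subtle gaussian blur.

Shapes have swapped their row and column positions — what was in the top-right is now in the bottom-left — a diagonal reflection. Shape edges and outlines are uniformly softened across the whole image.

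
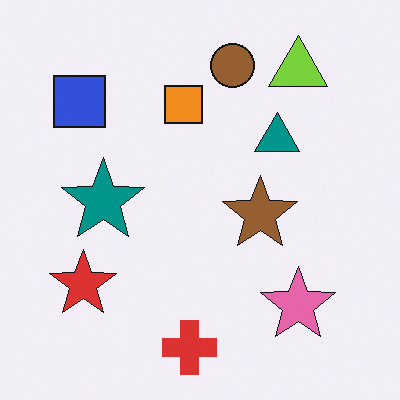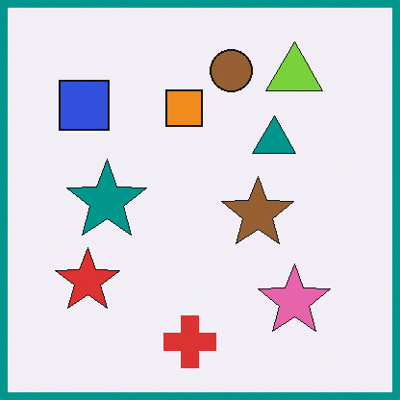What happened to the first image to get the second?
Framed with a teal border.

A solid teal frame runs around the edge of the second image, with the content slightly shrunk inside it.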